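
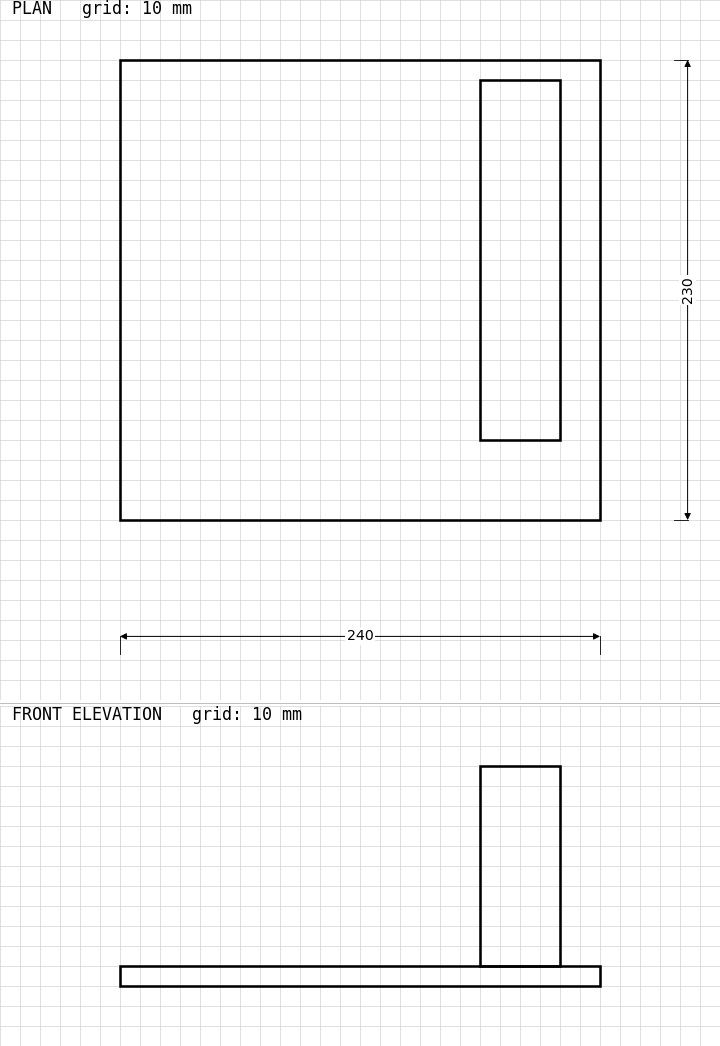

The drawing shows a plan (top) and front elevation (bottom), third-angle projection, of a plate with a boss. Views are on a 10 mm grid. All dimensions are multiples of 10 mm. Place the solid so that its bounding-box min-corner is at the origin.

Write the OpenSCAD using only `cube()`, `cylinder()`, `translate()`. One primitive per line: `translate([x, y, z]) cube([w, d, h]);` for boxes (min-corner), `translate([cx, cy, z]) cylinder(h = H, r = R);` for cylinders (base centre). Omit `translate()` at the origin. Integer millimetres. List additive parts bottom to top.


cube([240, 230, 10]);
translate([180, 40, 10]) cube([40, 180, 100]);


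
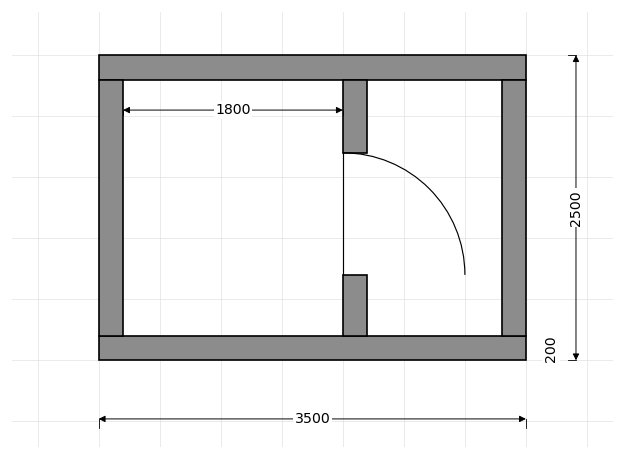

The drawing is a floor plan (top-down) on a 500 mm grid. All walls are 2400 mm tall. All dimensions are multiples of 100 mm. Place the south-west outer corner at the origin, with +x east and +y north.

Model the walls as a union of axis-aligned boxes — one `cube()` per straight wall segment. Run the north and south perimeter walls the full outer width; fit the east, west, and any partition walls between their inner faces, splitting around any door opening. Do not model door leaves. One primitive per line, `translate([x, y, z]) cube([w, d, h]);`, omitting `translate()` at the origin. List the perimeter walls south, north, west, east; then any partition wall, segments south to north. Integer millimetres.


cube([3500, 200, 2400]);
translate([0, 2300, 0]) cube([3500, 200, 2400]);
translate([0, 200, 0]) cube([200, 2100, 2400]);
translate([3300, 200, 0]) cube([200, 2100, 2400]);
translate([2000, 200, 0]) cube([200, 500, 2400]);
translate([2000, 1700, 0]) cube([200, 600, 2400]);


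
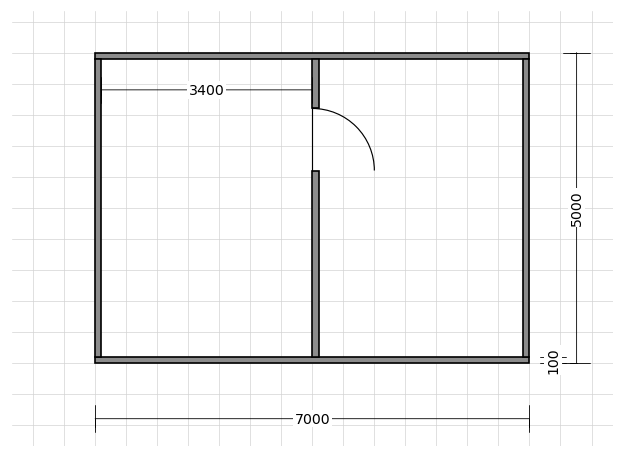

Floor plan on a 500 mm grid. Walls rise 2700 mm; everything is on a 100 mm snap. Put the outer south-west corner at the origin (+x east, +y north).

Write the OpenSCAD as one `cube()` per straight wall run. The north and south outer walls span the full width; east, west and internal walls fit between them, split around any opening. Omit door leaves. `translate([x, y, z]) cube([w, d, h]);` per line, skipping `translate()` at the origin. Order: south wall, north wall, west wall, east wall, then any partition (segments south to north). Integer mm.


cube([7000, 100, 2700]);
translate([0, 4900, 0]) cube([7000, 100, 2700]);
translate([0, 100, 0]) cube([100, 4800, 2700]);
translate([6900, 100, 0]) cube([100, 4800, 2700]);
translate([3500, 100, 0]) cube([100, 3000, 2700]);
translate([3500, 4100, 0]) cube([100, 800, 2700]);


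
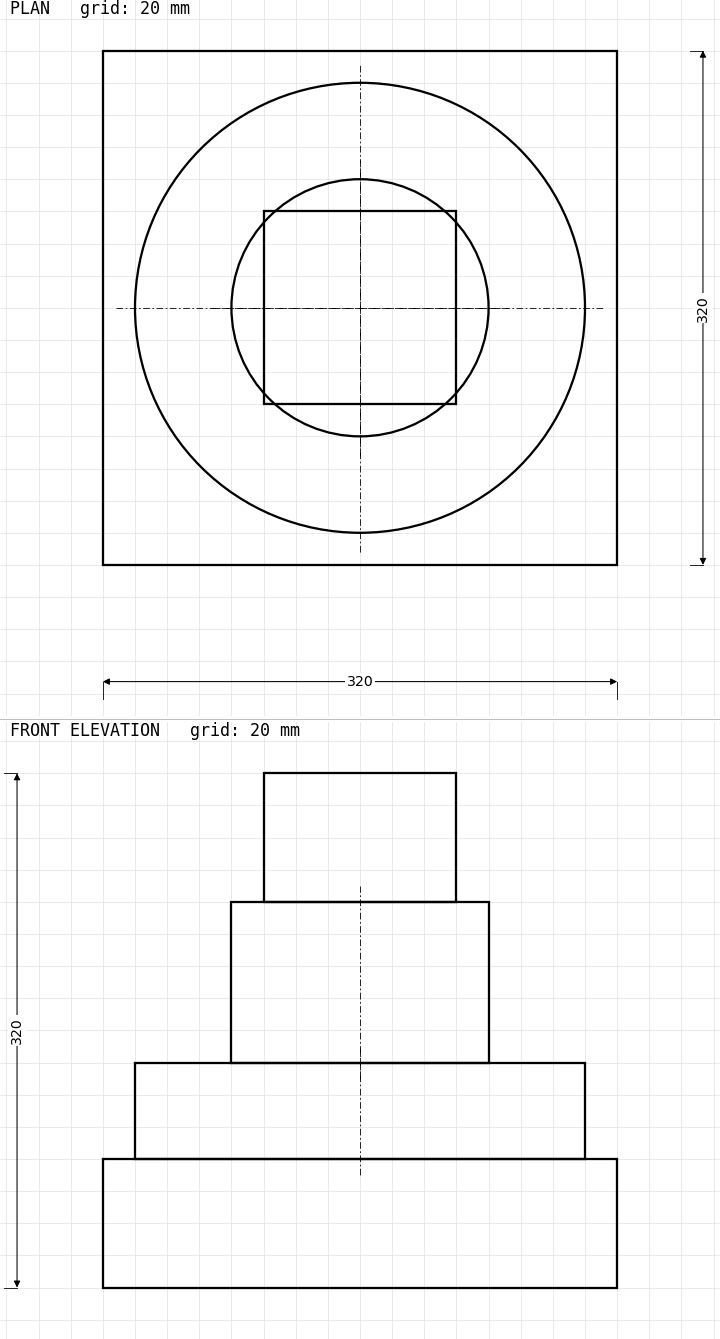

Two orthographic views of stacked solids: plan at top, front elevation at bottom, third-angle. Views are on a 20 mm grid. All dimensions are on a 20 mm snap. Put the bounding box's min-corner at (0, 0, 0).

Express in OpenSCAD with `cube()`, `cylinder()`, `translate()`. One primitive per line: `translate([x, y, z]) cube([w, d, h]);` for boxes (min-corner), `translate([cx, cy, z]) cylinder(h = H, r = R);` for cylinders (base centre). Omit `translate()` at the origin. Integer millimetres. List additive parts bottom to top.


cube([320, 320, 80]);
translate([160, 160, 80]) cylinder(h = 60, r = 140);
translate([160, 160, 140]) cylinder(h = 100, r = 80);
translate([100, 100, 240]) cube([120, 120, 80]);


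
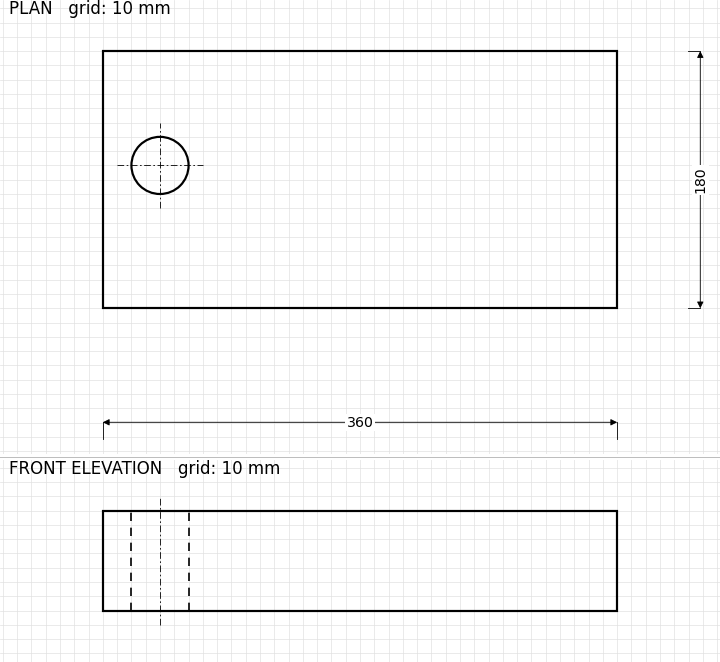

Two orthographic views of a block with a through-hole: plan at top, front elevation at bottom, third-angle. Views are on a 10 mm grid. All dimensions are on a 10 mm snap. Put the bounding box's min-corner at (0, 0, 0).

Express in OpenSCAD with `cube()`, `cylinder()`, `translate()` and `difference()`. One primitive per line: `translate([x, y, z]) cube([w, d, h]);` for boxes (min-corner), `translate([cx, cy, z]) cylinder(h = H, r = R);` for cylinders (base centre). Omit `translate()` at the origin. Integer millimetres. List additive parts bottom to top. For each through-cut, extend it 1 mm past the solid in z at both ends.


difference() {
  cube([360, 180, 70]);
  translate([40, 100, -1]) cylinder(h = 72, r = 20);
}


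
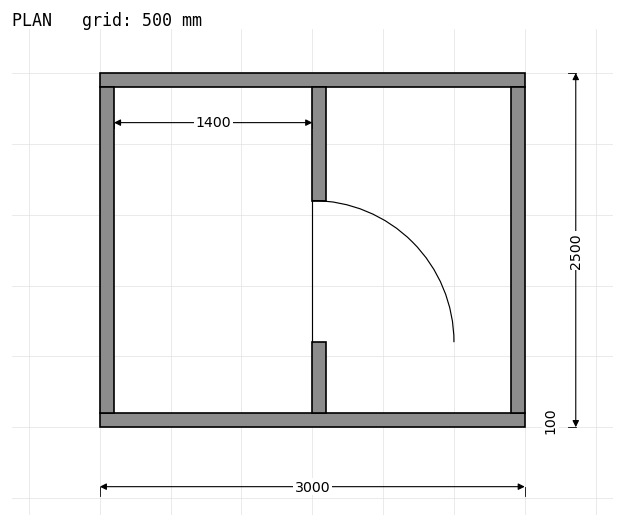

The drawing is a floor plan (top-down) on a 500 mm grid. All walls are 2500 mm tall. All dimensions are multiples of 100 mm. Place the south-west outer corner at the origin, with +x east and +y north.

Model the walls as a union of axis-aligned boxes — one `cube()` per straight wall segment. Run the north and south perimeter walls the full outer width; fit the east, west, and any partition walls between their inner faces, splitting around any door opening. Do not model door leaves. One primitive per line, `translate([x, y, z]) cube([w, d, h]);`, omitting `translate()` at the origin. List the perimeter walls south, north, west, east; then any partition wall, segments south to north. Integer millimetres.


cube([3000, 100, 2500]);
translate([0, 2400, 0]) cube([3000, 100, 2500]);
translate([0, 100, 0]) cube([100, 2300, 2500]);
translate([2900, 100, 0]) cube([100, 2300, 2500]);
translate([1500, 100, 0]) cube([100, 500, 2500]);
translate([1500, 1600, 0]) cube([100, 800, 2500]);


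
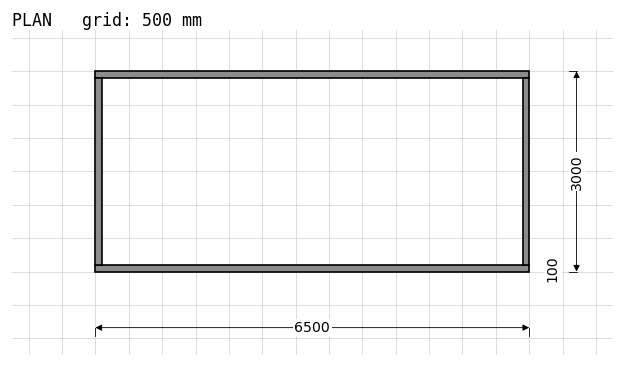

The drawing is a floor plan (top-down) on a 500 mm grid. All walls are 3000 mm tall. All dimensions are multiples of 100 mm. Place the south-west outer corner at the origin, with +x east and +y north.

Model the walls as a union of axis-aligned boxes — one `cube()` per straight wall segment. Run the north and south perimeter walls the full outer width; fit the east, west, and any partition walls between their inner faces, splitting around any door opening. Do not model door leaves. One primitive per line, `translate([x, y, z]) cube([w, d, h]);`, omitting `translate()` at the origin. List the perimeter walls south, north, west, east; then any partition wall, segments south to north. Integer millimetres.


cube([6500, 100, 3000]);
translate([0, 2900, 0]) cube([6500, 100, 3000]);
translate([0, 100, 0]) cube([100, 2800, 3000]);
translate([6400, 100, 0]) cube([100, 2800, 3000]);


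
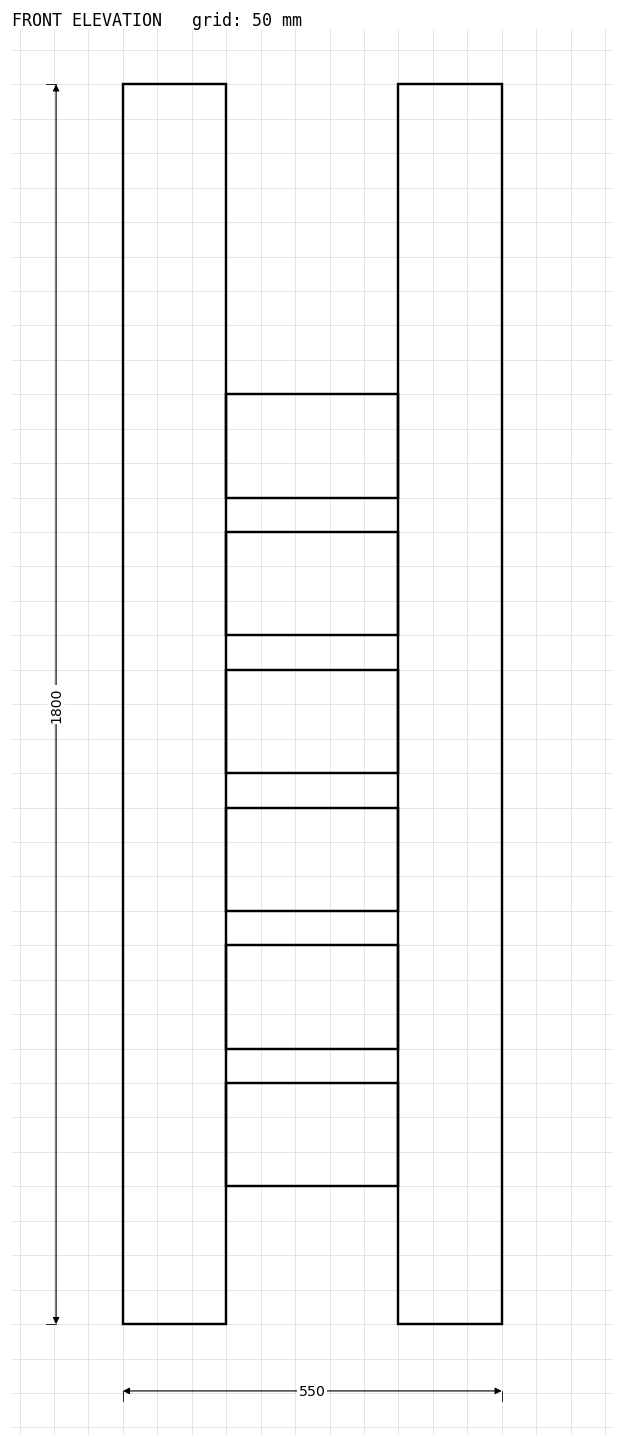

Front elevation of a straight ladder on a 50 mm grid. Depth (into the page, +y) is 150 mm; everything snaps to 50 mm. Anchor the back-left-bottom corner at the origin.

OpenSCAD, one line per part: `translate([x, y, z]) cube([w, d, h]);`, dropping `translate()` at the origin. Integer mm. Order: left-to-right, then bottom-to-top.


cube([150, 150, 1800]);
translate([150, 0, 200]) cube([250, 150, 150]);
translate([150, 0, 400]) cube([250, 150, 150]);
translate([150, 0, 600]) cube([250, 150, 150]);
translate([150, 0, 800]) cube([250, 150, 150]);
translate([150, 0, 1000]) cube([250, 150, 150]);
translate([150, 0, 1200]) cube([250, 150, 150]);
translate([400, 0, 0]) cube([150, 150, 1800]);


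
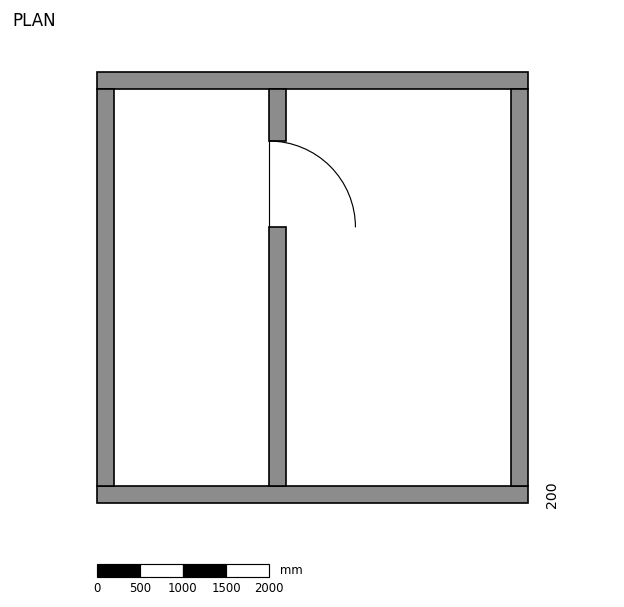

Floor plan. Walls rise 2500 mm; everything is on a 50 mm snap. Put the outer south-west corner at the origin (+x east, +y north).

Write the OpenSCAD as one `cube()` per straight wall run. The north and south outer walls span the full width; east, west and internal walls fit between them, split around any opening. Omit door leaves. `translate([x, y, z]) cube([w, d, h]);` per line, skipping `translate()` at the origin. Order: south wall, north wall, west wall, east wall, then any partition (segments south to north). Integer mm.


cube([5000, 200, 2500]);
translate([0, 4800, 0]) cube([5000, 200, 2500]);
translate([0, 200, 0]) cube([200, 4600, 2500]);
translate([4800, 200, 0]) cube([200, 4600, 2500]);
translate([2000, 200, 0]) cube([200, 3000, 2500]);
translate([2000, 4200, 0]) cube([200, 600, 2500]);


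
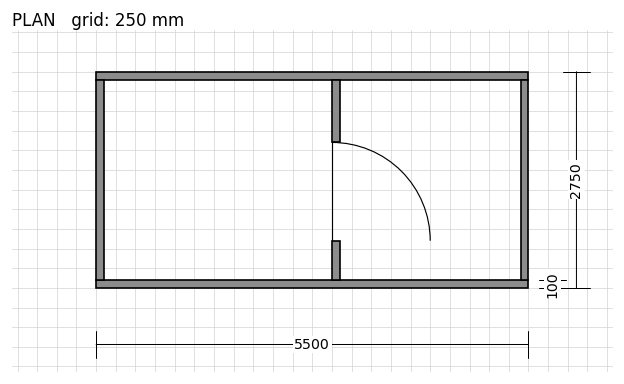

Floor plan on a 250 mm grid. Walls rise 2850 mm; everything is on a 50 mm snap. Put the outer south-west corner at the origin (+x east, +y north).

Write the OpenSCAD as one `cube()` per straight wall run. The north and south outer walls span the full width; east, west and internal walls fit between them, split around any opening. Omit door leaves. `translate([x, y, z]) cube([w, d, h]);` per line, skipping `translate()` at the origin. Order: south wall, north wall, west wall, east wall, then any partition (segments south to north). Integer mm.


cube([5500, 100, 2850]);
translate([0, 2650, 0]) cube([5500, 100, 2850]);
translate([0, 100, 0]) cube([100, 2550, 2850]);
translate([5400, 100, 0]) cube([100, 2550, 2850]);
translate([3000, 100, 0]) cube([100, 500, 2850]);
translate([3000, 1850, 0]) cube([100, 800, 2850]);


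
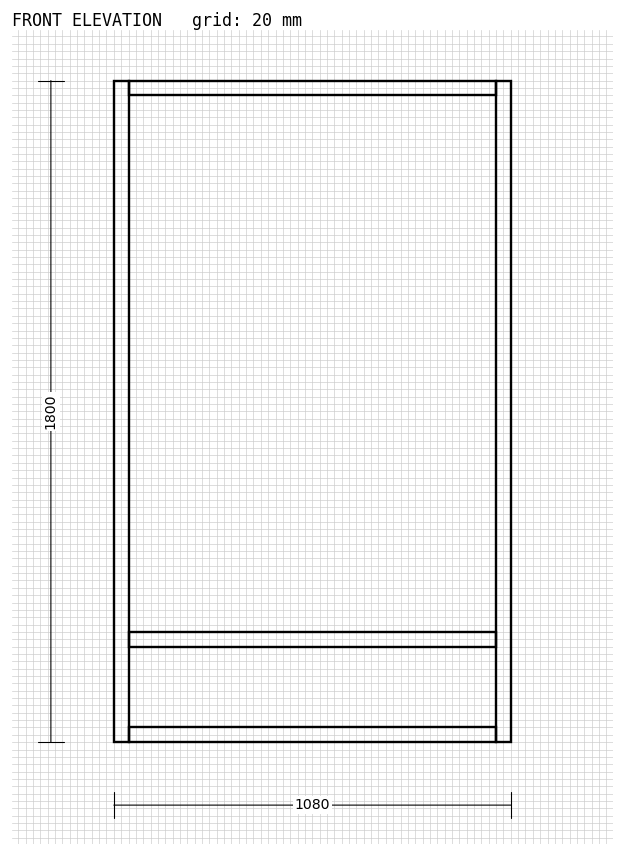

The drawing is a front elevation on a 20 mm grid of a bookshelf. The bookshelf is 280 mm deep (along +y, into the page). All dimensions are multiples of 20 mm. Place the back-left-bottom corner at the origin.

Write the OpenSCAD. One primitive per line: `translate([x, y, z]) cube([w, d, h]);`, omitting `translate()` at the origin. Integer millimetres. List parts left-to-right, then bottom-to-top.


cube([40, 280, 1800]);
translate([40, 0, 0]) cube([1000, 280, 40]);
translate([40, 0, 260]) cube([1000, 280, 40]);
translate([40, 0, 1760]) cube([1000, 280, 40]);
translate([1040, 0, 0]) cube([40, 280, 1800]);


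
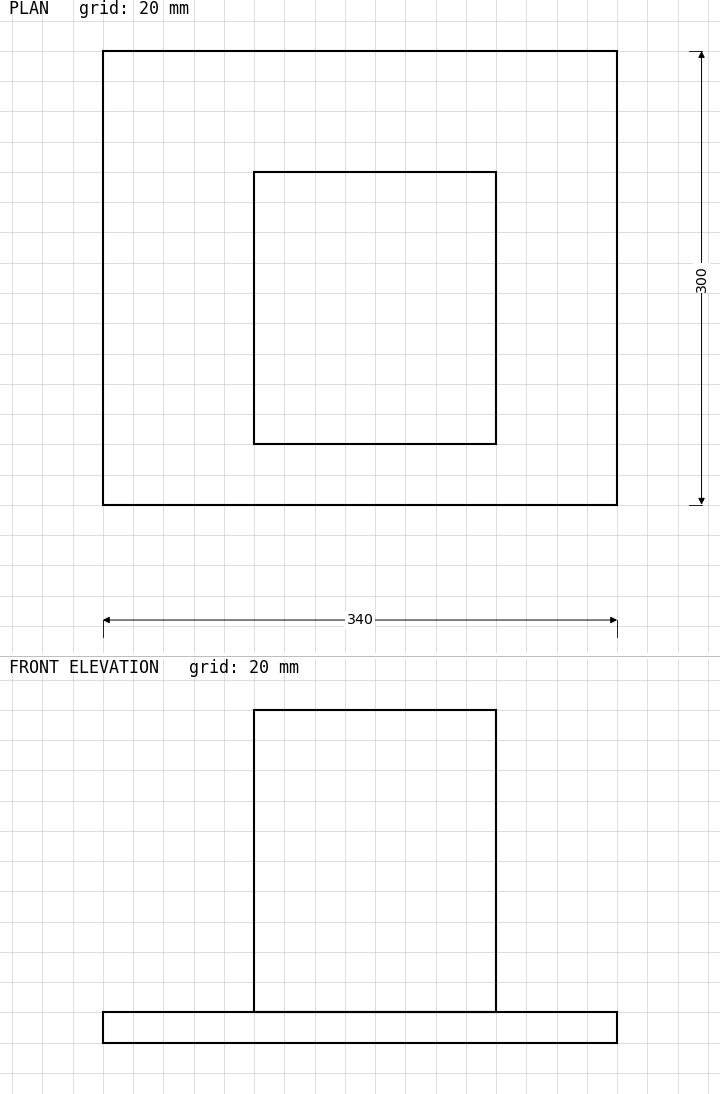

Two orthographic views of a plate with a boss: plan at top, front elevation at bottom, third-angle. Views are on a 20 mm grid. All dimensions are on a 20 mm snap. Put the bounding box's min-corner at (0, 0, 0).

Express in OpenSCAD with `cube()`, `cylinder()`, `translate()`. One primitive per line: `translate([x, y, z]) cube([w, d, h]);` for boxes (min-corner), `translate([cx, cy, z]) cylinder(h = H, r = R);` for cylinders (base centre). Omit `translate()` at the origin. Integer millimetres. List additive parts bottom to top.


cube([340, 300, 20]);
translate([100, 40, 20]) cube([160, 180, 200]);


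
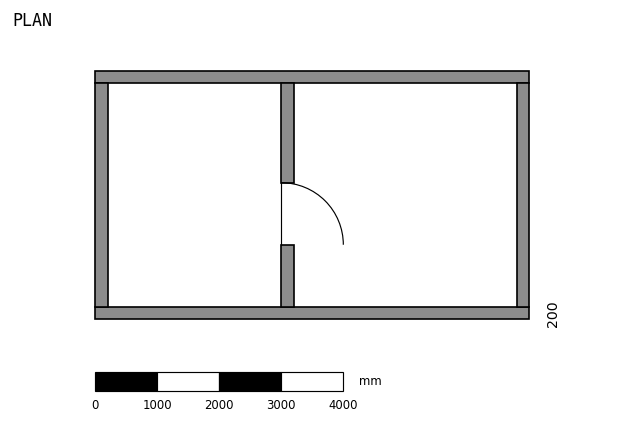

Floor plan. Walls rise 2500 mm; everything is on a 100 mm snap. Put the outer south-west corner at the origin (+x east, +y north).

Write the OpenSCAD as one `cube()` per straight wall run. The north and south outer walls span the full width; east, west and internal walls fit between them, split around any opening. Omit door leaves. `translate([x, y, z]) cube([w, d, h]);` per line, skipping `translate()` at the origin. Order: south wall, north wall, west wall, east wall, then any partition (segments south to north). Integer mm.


cube([7000, 200, 2500]);
translate([0, 3800, 0]) cube([7000, 200, 2500]);
translate([0, 200, 0]) cube([200, 3600, 2500]);
translate([6800, 200, 0]) cube([200, 3600, 2500]);
translate([3000, 200, 0]) cube([200, 1000, 2500]);
translate([3000, 2200, 0]) cube([200, 1600, 2500]);


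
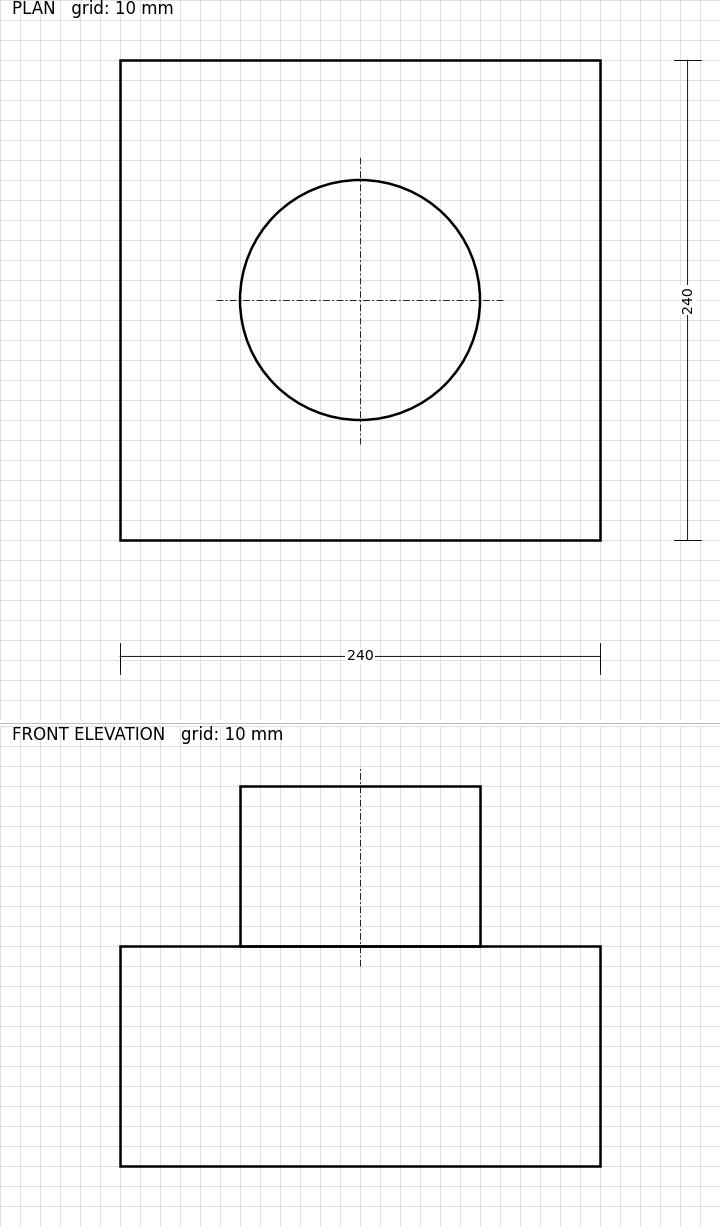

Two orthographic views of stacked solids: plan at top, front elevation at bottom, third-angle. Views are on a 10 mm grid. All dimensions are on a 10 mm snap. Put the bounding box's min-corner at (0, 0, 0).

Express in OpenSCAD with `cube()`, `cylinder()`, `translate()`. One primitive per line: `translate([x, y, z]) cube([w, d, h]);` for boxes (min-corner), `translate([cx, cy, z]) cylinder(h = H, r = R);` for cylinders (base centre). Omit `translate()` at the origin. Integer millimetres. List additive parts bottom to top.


cube([240, 240, 110]);
translate([120, 120, 110]) cylinder(h = 80, r = 60);


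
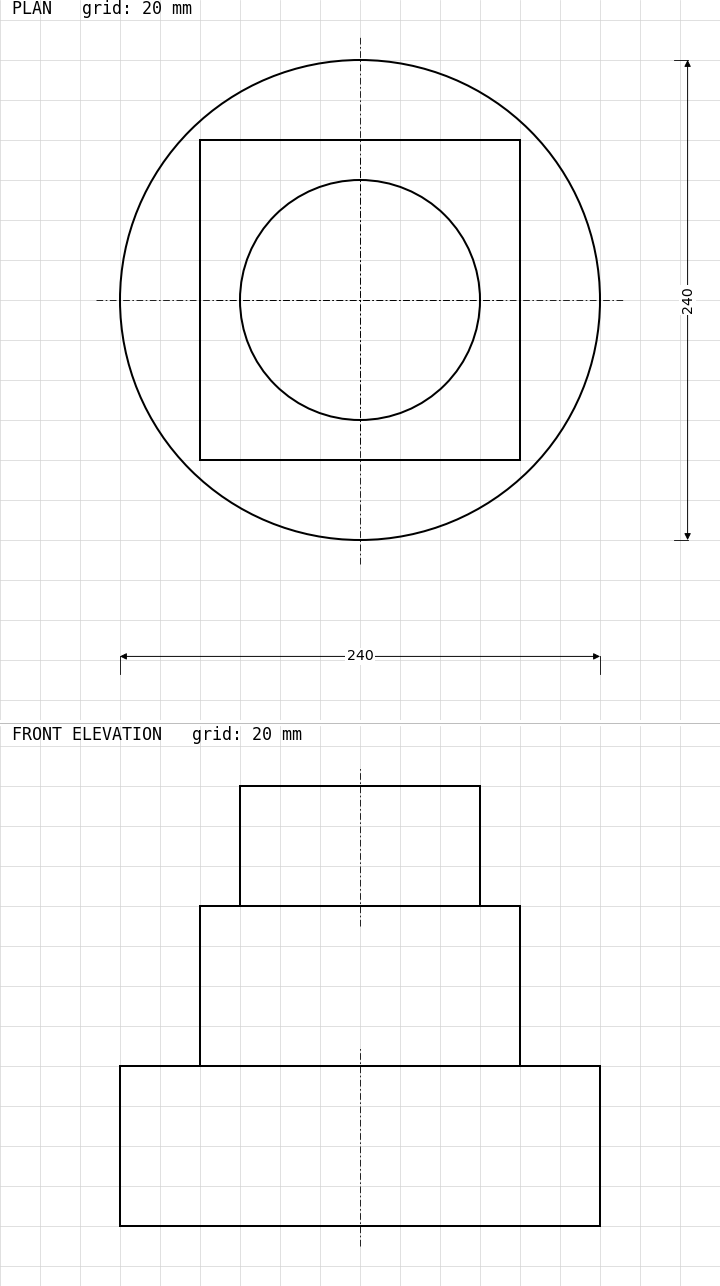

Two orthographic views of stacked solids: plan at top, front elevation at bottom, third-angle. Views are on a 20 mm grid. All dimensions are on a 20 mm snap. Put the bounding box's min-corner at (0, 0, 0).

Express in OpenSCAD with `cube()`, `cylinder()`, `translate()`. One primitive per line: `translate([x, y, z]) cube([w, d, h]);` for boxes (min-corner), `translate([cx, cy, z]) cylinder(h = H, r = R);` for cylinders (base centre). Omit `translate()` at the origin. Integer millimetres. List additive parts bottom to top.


translate([120, 120, 0]) cylinder(h = 80, r = 120);
translate([40, 40, 80]) cube([160, 160, 80]);
translate([120, 120, 160]) cylinder(h = 60, r = 60);


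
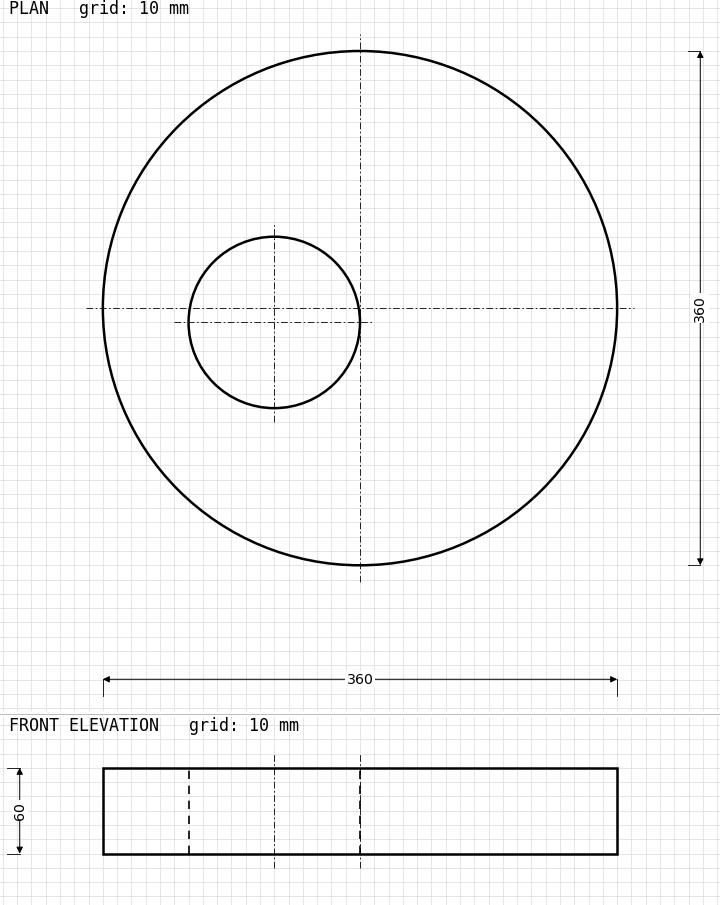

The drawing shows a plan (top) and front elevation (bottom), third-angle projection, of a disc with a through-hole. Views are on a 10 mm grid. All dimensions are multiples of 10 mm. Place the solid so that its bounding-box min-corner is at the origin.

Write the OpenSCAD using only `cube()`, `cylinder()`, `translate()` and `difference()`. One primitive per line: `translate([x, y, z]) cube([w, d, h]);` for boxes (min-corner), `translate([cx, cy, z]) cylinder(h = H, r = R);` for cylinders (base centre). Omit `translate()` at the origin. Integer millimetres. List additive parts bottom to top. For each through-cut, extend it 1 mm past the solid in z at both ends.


difference() {
  translate([180, 180, 0]) cylinder(h = 60, r = 180);
  translate([120, 170, -1]) cylinder(h = 62, r = 60);
}


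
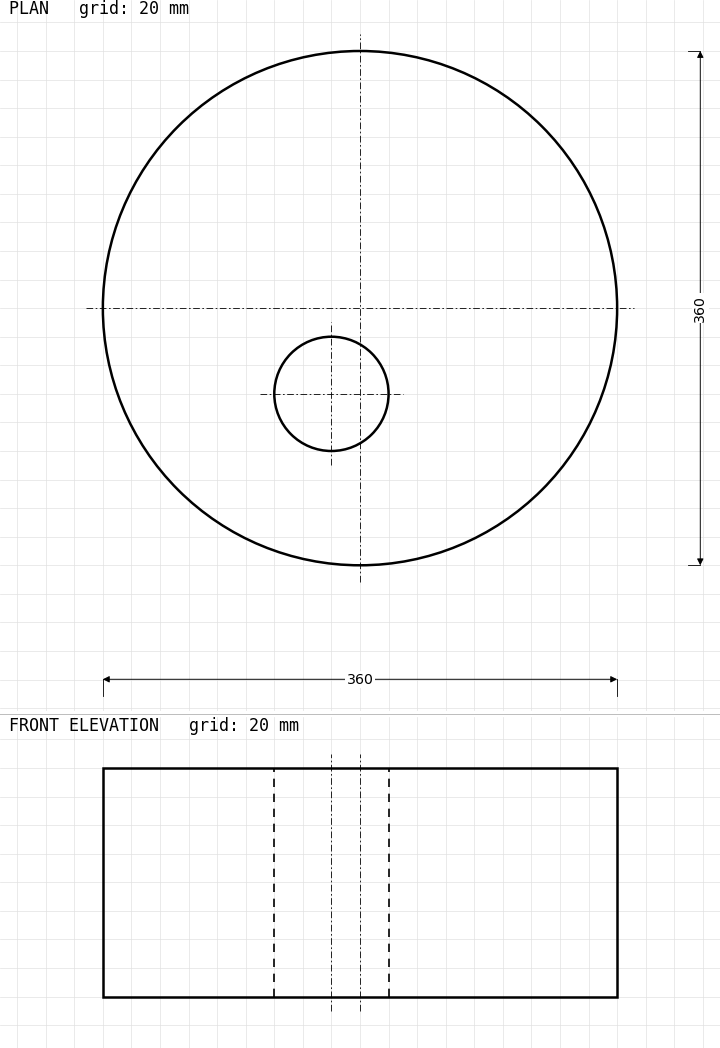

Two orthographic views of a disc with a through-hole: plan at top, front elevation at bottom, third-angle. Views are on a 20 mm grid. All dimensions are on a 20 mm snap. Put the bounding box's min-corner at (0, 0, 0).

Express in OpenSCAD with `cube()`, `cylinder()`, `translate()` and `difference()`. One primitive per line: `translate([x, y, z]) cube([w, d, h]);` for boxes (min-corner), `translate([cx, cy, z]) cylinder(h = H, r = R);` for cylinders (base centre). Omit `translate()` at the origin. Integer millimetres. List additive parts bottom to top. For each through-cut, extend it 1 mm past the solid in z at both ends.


difference() {
  translate([180, 180, 0]) cylinder(h = 160, r = 180);
  translate([160, 120, -1]) cylinder(h = 162, r = 40);
}


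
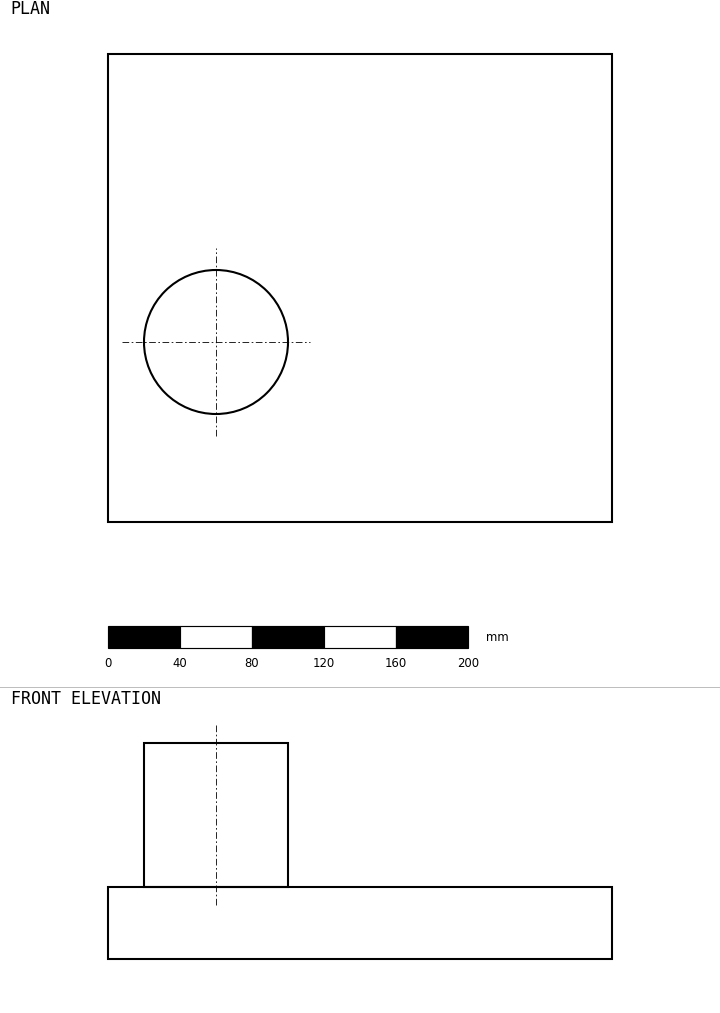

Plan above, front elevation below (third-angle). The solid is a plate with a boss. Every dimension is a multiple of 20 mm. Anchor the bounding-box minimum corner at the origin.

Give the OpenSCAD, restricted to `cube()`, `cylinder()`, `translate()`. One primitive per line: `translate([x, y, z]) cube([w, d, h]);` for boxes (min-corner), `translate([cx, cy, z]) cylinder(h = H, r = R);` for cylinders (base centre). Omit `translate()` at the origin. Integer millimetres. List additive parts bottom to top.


cube([280, 260, 40]);
translate([60, 100, 40]) cylinder(h = 80, r = 40);


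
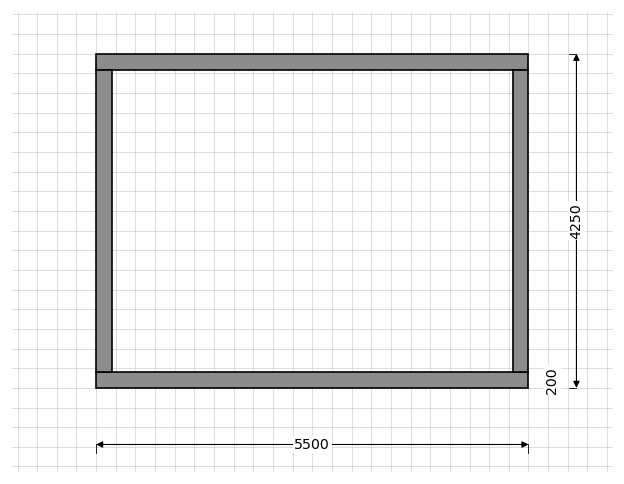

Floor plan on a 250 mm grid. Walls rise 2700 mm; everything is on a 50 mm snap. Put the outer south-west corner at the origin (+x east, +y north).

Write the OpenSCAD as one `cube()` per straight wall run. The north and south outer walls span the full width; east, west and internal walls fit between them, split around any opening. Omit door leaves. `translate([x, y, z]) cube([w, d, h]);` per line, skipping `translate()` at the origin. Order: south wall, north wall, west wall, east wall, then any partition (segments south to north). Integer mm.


cube([5500, 200, 2700]);
translate([0, 4050, 0]) cube([5500, 200, 2700]);
translate([0, 200, 0]) cube([200, 3850, 2700]);
translate([5300, 200, 0]) cube([200, 3850, 2700]);


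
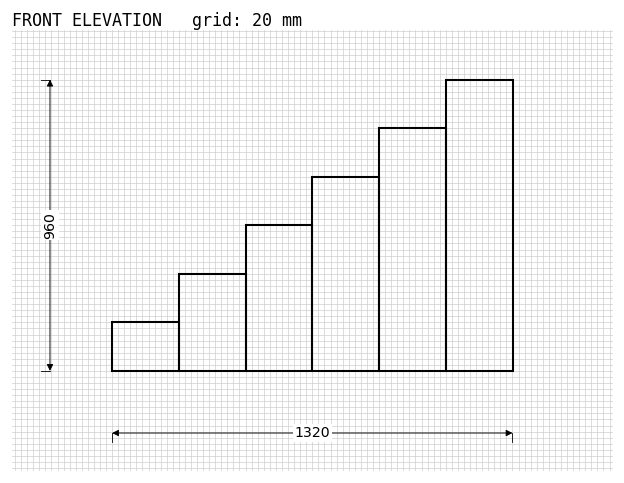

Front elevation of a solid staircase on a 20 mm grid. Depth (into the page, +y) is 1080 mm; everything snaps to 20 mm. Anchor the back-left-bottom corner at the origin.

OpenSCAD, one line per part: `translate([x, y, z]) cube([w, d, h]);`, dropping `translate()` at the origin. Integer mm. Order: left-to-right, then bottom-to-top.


cube([220, 1080, 160]);
translate([220, 0, 0]) cube([220, 1080, 320]);
translate([440, 0, 0]) cube([220, 1080, 480]);
translate([660, 0, 0]) cube([220, 1080, 640]);
translate([880, 0, 0]) cube([220, 1080, 800]);
translate([1100, 0, 0]) cube([220, 1080, 960]);


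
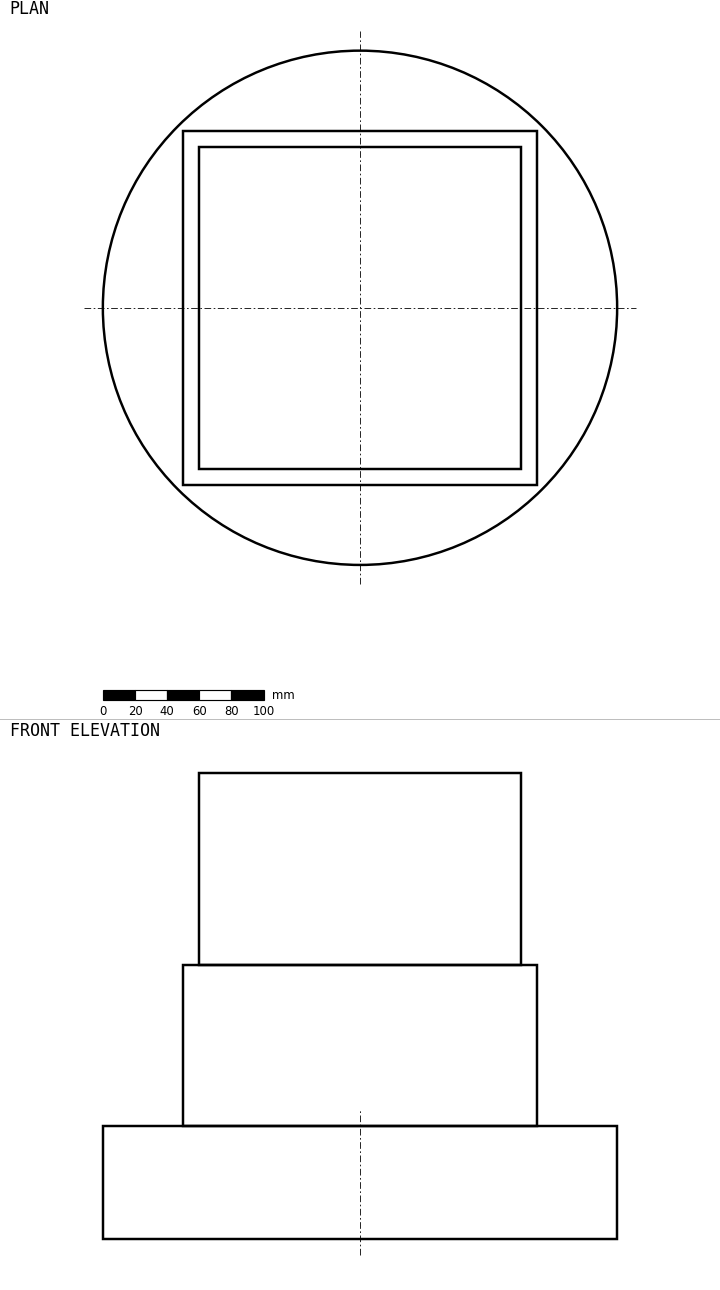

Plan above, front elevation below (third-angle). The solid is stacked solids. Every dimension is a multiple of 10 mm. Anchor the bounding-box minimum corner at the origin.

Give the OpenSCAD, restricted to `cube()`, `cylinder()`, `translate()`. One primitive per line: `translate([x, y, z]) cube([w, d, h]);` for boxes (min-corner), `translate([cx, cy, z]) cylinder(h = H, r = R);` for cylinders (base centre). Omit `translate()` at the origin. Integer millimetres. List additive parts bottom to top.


translate([160, 160, 0]) cylinder(h = 70, r = 160);
translate([50, 50, 70]) cube([220, 220, 100]);
translate([60, 60, 170]) cube([200, 200, 120]);


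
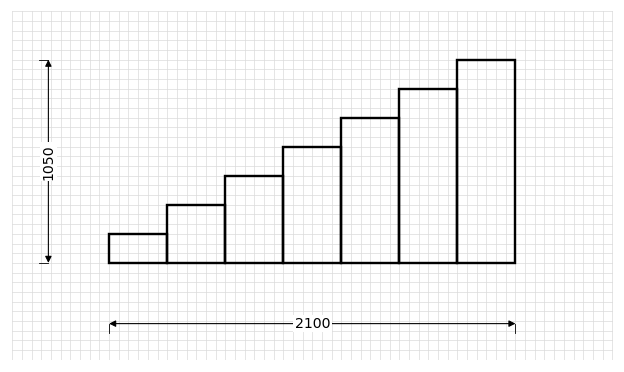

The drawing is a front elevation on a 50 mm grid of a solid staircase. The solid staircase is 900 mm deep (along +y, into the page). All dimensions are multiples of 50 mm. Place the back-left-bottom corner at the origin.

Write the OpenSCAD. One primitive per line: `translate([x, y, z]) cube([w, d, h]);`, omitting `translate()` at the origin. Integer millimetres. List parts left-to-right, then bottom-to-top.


cube([300, 900, 150]);
translate([300, 0, 0]) cube([300, 900, 300]);
translate([600, 0, 0]) cube([300, 900, 450]);
translate([900, 0, 0]) cube([300, 900, 600]);
translate([1200, 0, 0]) cube([300, 900, 750]);
translate([1500, 0, 0]) cube([300, 900, 900]);
translate([1800, 0, 0]) cube([300, 900, 1050]);


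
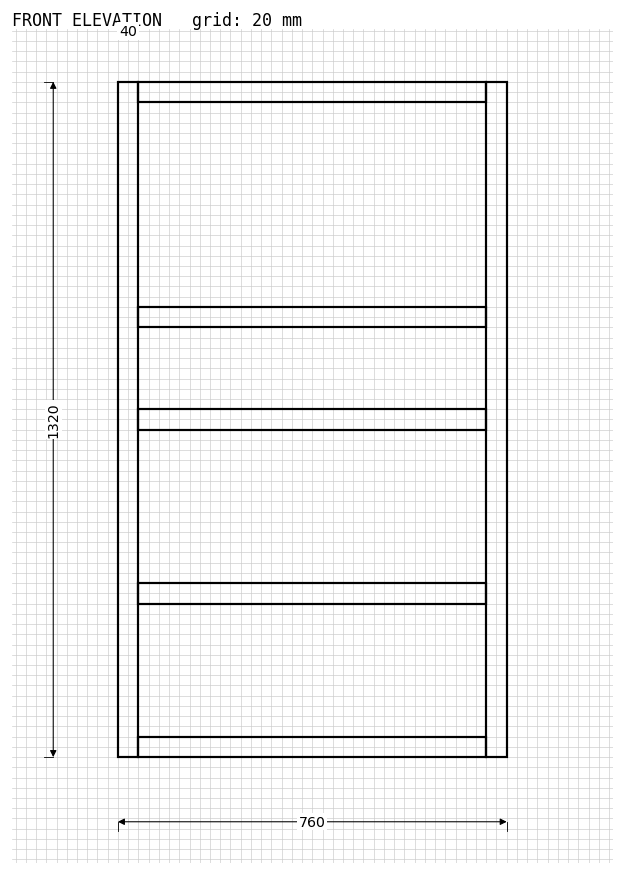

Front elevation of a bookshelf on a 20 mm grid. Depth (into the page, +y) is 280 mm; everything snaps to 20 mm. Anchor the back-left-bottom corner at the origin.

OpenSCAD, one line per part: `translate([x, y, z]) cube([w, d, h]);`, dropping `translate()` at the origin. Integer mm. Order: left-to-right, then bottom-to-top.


cube([40, 280, 1320]);
translate([40, 0, 0]) cube([680, 280, 40]);
translate([40, 0, 300]) cube([680, 280, 40]);
translate([40, 0, 640]) cube([680, 280, 40]);
translate([40, 0, 840]) cube([680, 280, 40]);
translate([40, 0, 1280]) cube([680, 280, 40]);
translate([720, 0, 0]) cube([40, 280, 1320]);


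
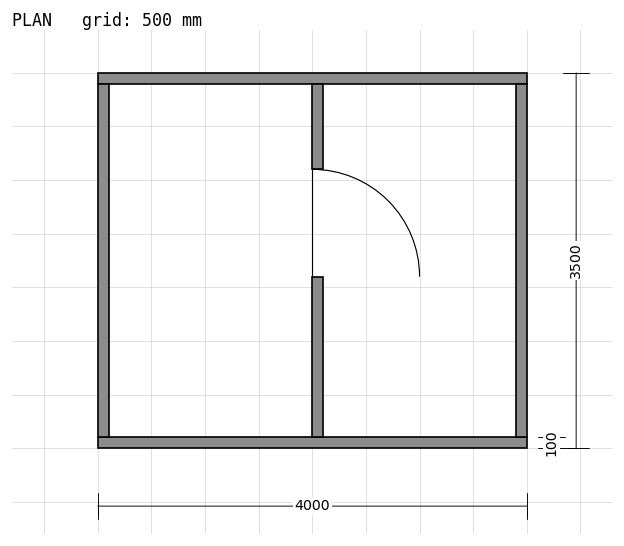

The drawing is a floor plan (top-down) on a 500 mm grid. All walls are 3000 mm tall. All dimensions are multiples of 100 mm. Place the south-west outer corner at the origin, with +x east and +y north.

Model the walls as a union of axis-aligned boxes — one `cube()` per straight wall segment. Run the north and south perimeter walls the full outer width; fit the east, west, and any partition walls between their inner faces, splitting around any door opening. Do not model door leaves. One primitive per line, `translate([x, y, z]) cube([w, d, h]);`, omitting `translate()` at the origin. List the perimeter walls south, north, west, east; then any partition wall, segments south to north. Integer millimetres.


cube([4000, 100, 3000]);
translate([0, 3400, 0]) cube([4000, 100, 3000]);
translate([0, 100, 0]) cube([100, 3300, 3000]);
translate([3900, 100, 0]) cube([100, 3300, 3000]);
translate([2000, 100, 0]) cube([100, 1500, 3000]);
translate([2000, 2600, 0]) cube([100, 800, 3000]);


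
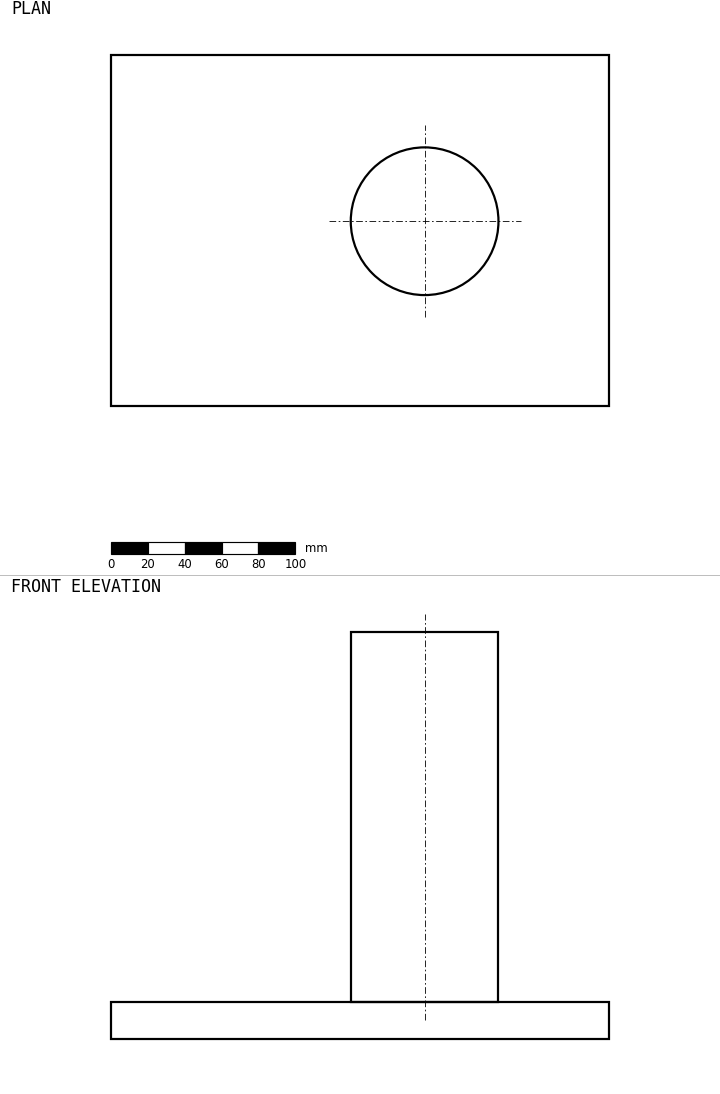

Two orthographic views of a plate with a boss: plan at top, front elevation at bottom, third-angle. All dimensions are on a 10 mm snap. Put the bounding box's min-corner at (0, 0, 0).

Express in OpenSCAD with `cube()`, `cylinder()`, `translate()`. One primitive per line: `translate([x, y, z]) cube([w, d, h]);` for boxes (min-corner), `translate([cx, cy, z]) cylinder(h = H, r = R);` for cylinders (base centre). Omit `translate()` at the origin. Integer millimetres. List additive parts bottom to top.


cube([270, 190, 20]);
translate([170, 100, 20]) cylinder(h = 200, r = 40);


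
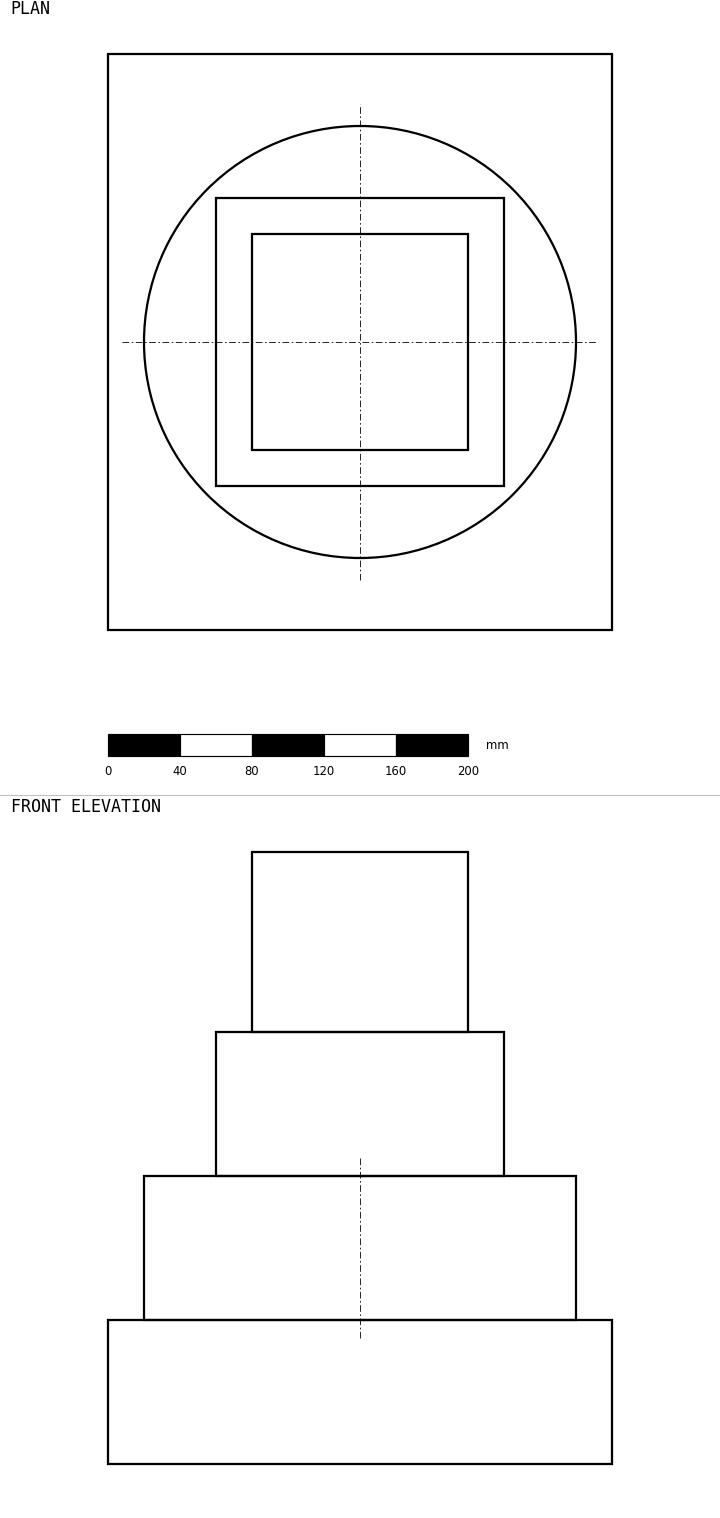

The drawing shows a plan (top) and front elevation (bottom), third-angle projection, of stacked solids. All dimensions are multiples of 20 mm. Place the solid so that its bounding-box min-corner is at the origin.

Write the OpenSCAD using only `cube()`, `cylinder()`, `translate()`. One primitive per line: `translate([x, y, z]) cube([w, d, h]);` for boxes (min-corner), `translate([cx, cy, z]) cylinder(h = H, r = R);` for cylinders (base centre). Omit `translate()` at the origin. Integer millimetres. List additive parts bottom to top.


cube([280, 320, 80]);
translate([140, 160, 80]) cylinder(h = 80, r = 120);
translate([60, 80, 160]) cube([160, 160, 80]);
translate([80, 100, 240]) cube([120, 120, 100]);


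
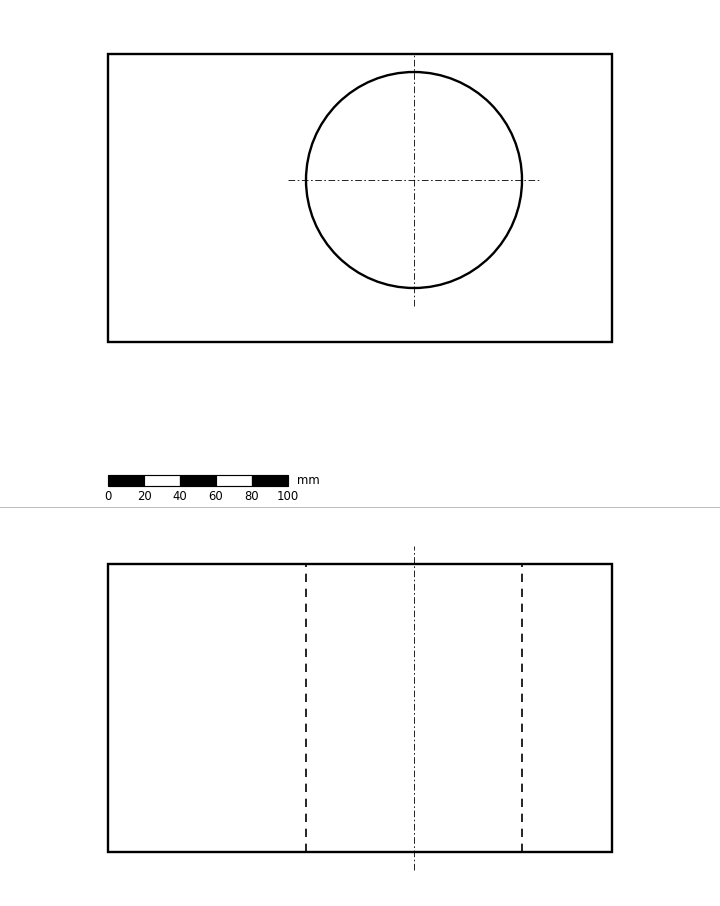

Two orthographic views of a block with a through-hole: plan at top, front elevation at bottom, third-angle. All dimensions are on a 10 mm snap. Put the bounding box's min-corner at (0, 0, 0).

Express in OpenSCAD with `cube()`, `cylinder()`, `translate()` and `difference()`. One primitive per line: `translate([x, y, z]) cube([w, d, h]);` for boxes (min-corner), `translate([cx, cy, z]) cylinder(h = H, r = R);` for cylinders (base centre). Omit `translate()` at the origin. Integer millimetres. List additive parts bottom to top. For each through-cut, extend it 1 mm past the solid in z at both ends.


difference() {
  cube([280, 160, 160]);
  translate([170, 90, -1]) cylinder(h = 162, r = 60);
}


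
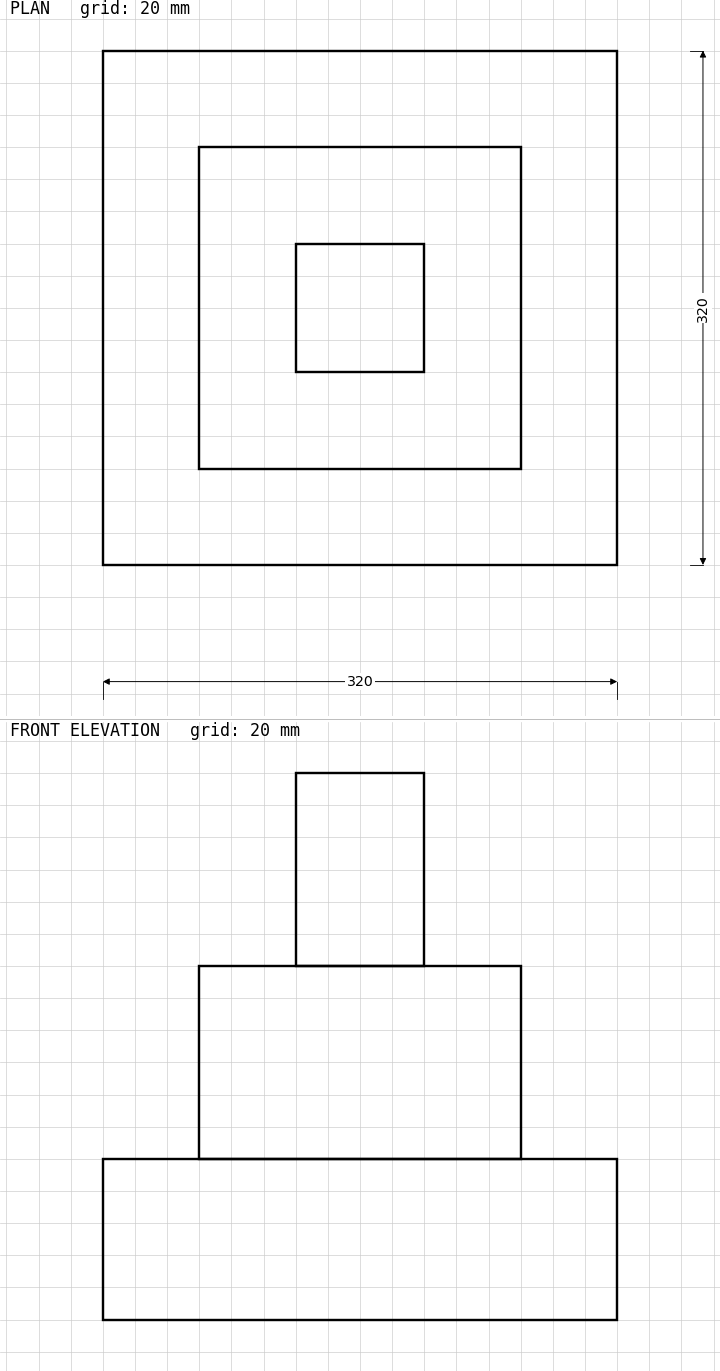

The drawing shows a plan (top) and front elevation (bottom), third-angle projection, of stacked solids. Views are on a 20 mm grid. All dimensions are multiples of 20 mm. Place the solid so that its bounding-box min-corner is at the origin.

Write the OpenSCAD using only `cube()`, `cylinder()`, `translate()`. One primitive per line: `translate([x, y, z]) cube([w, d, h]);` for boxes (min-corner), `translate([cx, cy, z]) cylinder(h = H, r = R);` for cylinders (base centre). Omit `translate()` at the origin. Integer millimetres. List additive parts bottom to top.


cube([320, 320, 100]);
translate([60, 60, 100]) cube([200, 200, 120]);
translate([120, 120, 220]) cube([80, 80, 120]);


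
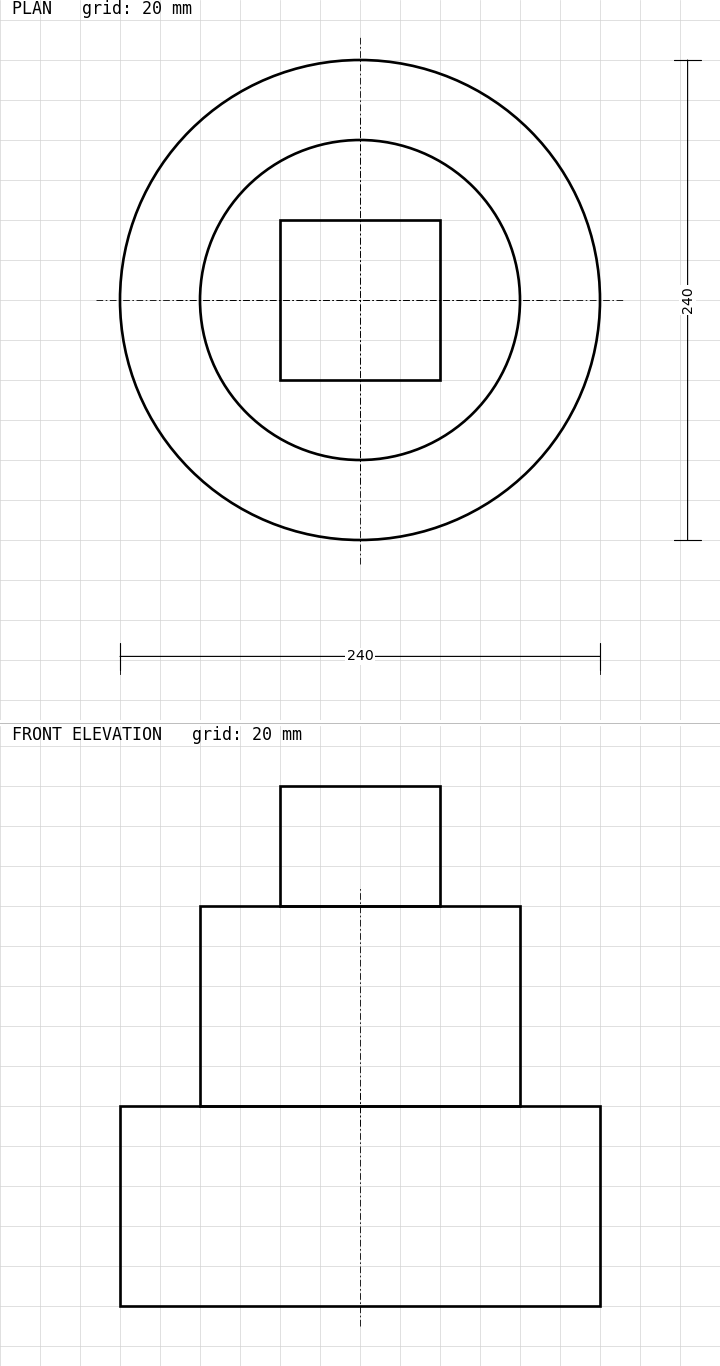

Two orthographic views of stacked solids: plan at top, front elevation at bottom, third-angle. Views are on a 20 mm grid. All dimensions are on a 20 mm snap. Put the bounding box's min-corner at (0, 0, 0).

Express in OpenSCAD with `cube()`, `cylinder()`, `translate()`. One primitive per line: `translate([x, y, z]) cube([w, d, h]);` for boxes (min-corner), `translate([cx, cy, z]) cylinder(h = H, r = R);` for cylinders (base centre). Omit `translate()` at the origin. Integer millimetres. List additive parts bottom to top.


translate([120, 120, 0]) cylinder(h = 100, r = 120);
translate([120, 120, 100]) cylinder(h = 100, r = 80);
translate([80, 80, 200]) cube([80, 80, 60]);


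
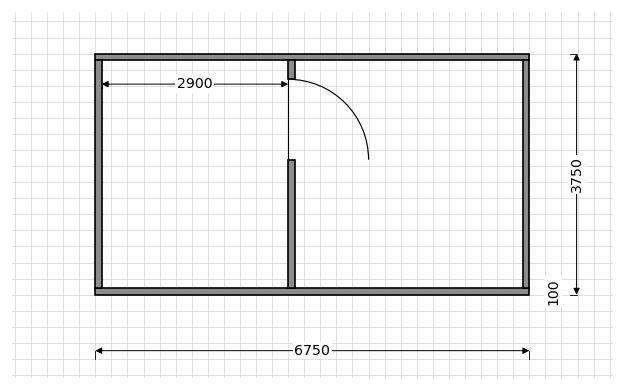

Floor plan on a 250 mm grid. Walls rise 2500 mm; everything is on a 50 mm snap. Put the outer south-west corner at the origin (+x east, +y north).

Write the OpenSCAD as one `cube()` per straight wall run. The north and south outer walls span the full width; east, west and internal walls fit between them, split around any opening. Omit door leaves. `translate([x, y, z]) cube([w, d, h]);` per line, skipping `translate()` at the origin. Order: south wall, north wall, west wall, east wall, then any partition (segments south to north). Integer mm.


cube([6750, 100, 2500]);
translate([0, 3650, 0]) cube([6750, 100, 2500]);
translate([0, 100, 0]) cube([100, 3550, 2500]);
translate([6650, 100, 0]) cube([100, 3550, 2500]);
translate([3000, 100, 0]) cube([100, 2000, 2500]);
translate([3000, 3350, 0]) cube([100, 300, 2500]);


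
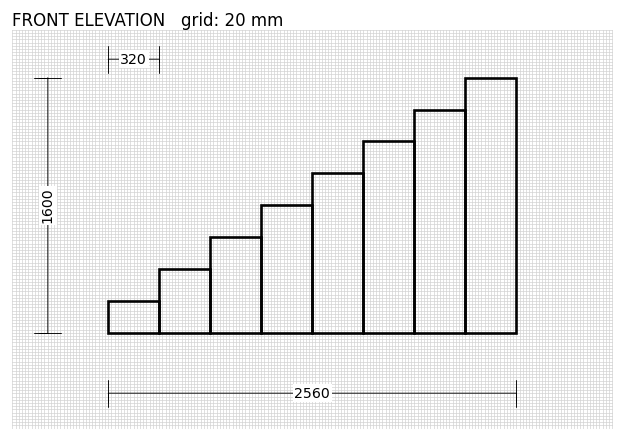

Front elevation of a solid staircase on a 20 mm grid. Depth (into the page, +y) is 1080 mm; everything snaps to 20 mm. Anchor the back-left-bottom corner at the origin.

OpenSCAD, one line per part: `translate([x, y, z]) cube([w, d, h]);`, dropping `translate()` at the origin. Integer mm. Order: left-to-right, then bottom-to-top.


cube([320, 1080, 200]);
translate([320, 0, 0]) cube([320, 1080, 400]);
translate([640, 0, 0]) cube([320, 1080, 600]);
translate([960, 0, 0]) cube([320, 1080, 800]);
translate([1280, 0, 0]) cube([320, 1080, 1000]);
translate([1600, 0, 0]) cube([320, 1080, 1200]);
translate([1920, 0, 0]) cube([320, 1080, 1400]);
translate([2240, 0, 0]) cube([320, 1080, 1600]);


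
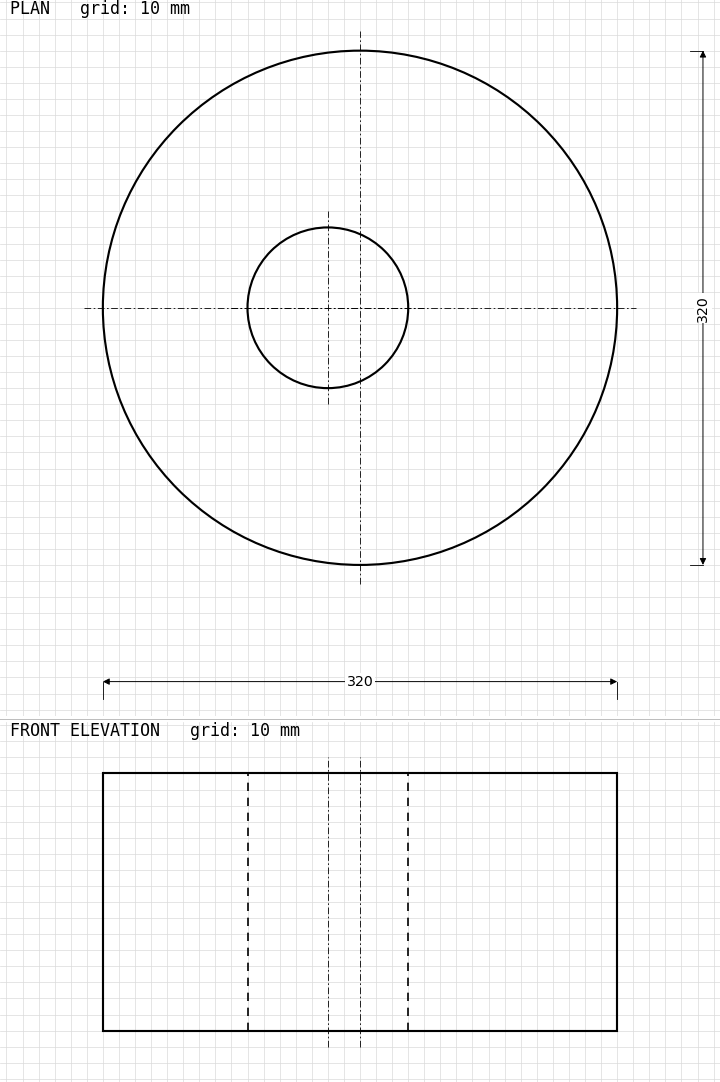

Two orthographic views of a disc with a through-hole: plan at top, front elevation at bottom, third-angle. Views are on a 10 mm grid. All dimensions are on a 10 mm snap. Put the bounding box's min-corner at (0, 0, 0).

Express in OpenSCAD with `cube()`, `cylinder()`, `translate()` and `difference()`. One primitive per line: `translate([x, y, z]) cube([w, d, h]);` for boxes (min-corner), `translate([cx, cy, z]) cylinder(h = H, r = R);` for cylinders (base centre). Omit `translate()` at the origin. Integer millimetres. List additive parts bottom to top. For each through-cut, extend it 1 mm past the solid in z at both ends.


difference() {
  translate([160, 160, 0]) cylinder(h = 160, r = 160);
  translate([140, 160, -1]) cylinder(h = 162, r = 50);
}


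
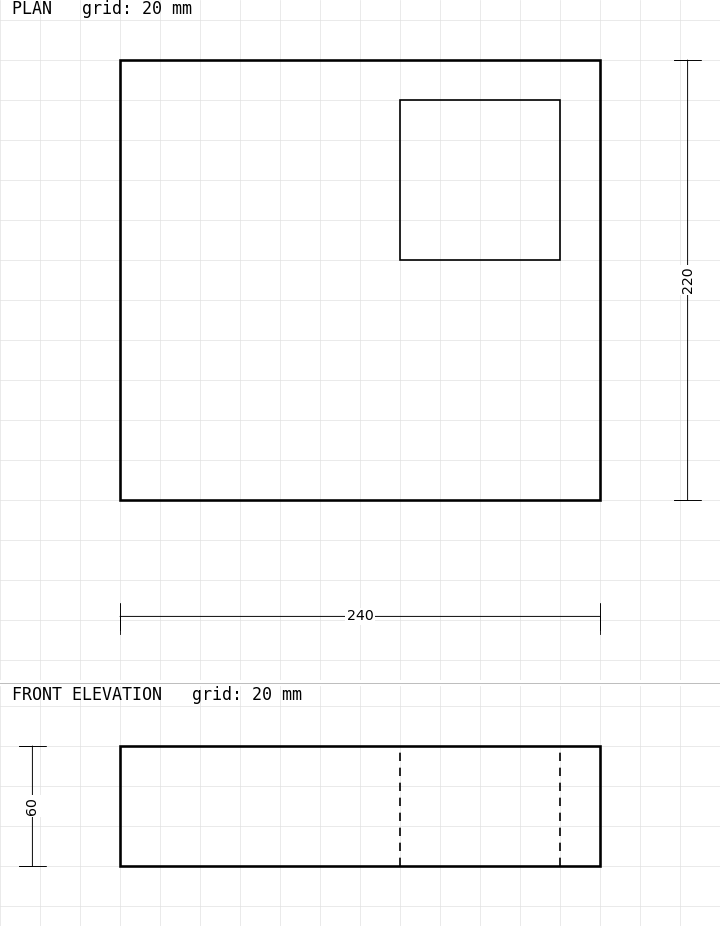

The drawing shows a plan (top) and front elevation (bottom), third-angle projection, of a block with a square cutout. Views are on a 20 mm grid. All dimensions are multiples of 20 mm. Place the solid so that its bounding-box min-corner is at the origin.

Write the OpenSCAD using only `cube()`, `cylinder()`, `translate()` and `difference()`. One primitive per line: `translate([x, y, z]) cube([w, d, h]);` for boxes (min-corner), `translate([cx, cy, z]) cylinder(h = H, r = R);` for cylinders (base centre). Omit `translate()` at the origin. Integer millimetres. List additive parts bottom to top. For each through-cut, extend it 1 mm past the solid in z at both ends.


difference() {
  cube([240, 220, 60]);
  translate([140, 120, -1]) cube([80, 80, 62]);
}


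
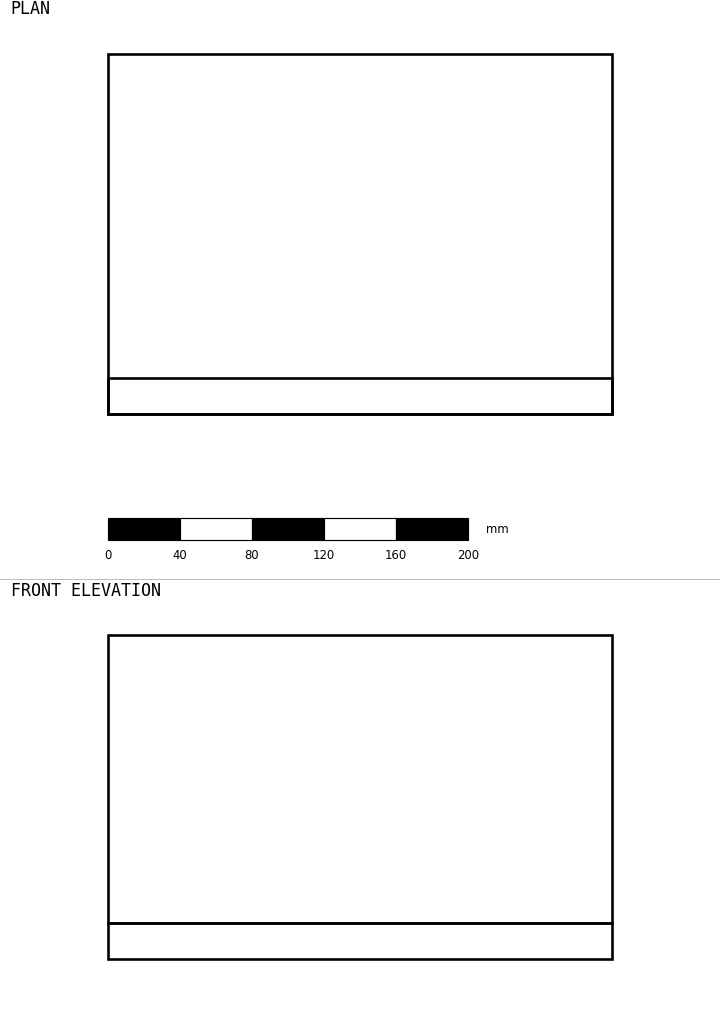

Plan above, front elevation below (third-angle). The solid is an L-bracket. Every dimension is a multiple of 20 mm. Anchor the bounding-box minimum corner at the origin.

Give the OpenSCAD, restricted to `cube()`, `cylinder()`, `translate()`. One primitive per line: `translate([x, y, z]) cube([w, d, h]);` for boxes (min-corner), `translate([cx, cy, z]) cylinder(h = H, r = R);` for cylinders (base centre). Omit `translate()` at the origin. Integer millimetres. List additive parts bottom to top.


cube([280, 200, 20]);
translate([0, 0, 20]) cube([280, 20, 160]);


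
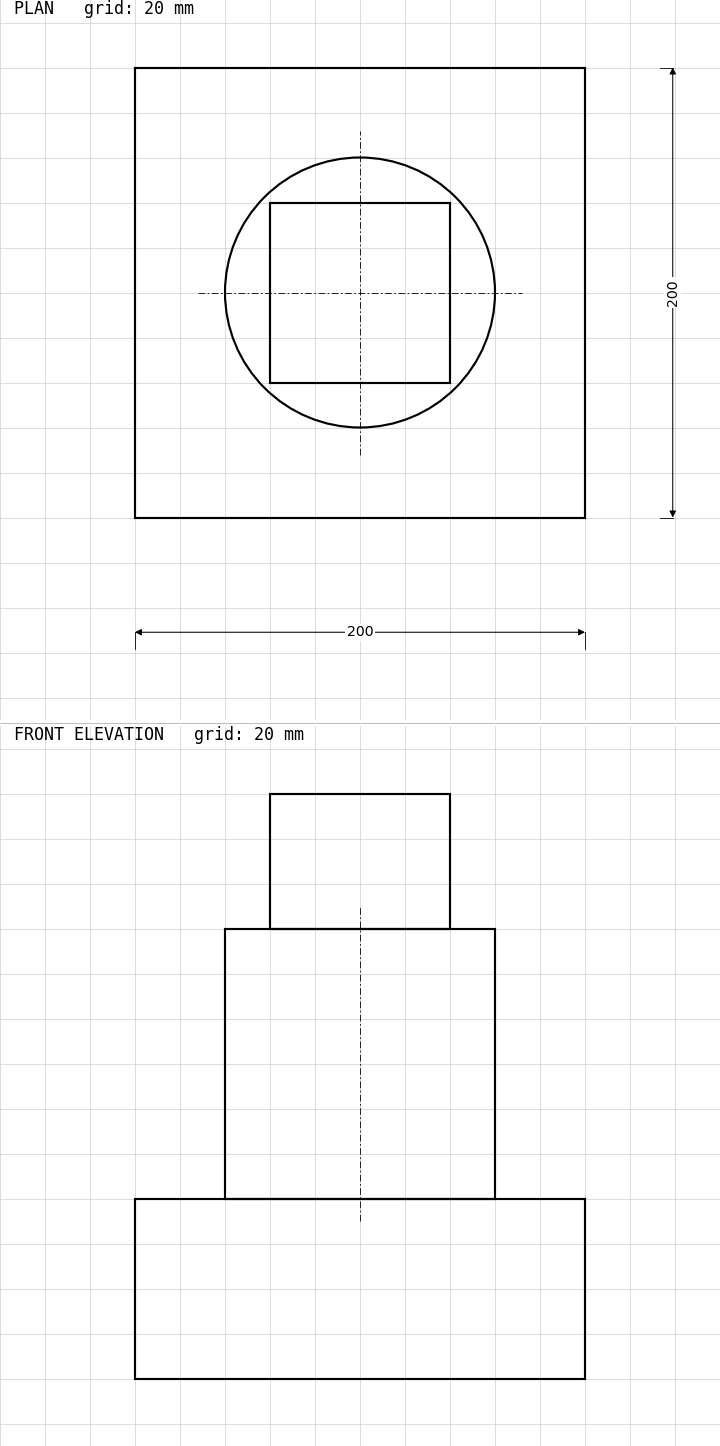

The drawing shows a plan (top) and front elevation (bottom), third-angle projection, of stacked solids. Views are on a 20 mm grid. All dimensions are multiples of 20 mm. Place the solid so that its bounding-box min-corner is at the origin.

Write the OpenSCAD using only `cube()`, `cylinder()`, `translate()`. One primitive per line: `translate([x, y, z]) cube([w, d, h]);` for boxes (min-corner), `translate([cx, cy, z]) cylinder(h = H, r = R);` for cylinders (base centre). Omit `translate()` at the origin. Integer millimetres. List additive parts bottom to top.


cube([200, 200, 80]);
translate([100, 100, 80]) cylinder(h = 120, r = 60);
translate([60, 60, 200]) cube([80, 80, 60]);


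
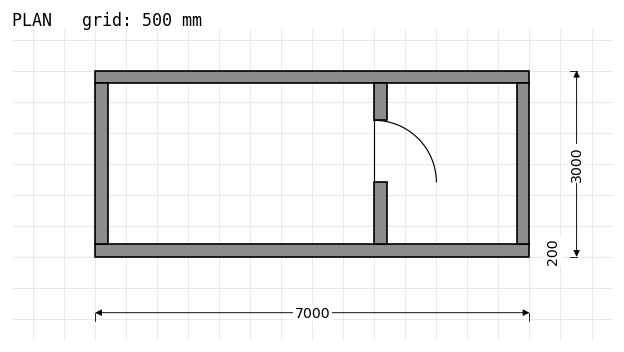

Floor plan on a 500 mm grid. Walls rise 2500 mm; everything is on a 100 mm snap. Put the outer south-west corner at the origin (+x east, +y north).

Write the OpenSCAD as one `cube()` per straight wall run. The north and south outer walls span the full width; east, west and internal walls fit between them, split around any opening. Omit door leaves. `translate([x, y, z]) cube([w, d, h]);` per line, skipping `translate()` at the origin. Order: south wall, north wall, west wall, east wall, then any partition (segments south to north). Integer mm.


cube([7000, 200, 2500]);
translate([0, 2800, 0]) cube([7000, 200, 2500]);
translate([0, 200, 0]) cube([200, 2600, 2500]);
translate([6800, 200, 0]) cube([200, 2600, 2500]);
translate([4500, 200, 0]) cube([200, 1000, 2500]);
translate([4500, 2200, 0]) cube([200, 600, 2500]);
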